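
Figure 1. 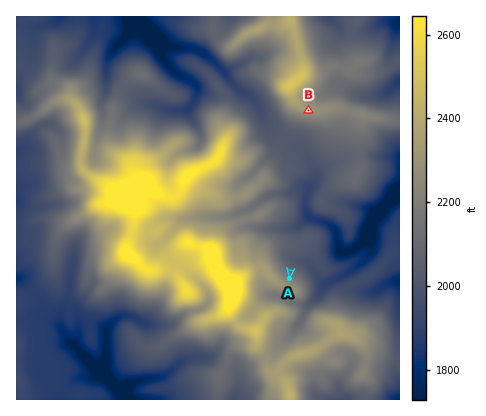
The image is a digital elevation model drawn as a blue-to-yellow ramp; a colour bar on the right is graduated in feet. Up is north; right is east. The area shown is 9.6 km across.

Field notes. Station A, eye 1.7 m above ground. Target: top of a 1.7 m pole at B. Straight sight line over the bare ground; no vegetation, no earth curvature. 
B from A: visible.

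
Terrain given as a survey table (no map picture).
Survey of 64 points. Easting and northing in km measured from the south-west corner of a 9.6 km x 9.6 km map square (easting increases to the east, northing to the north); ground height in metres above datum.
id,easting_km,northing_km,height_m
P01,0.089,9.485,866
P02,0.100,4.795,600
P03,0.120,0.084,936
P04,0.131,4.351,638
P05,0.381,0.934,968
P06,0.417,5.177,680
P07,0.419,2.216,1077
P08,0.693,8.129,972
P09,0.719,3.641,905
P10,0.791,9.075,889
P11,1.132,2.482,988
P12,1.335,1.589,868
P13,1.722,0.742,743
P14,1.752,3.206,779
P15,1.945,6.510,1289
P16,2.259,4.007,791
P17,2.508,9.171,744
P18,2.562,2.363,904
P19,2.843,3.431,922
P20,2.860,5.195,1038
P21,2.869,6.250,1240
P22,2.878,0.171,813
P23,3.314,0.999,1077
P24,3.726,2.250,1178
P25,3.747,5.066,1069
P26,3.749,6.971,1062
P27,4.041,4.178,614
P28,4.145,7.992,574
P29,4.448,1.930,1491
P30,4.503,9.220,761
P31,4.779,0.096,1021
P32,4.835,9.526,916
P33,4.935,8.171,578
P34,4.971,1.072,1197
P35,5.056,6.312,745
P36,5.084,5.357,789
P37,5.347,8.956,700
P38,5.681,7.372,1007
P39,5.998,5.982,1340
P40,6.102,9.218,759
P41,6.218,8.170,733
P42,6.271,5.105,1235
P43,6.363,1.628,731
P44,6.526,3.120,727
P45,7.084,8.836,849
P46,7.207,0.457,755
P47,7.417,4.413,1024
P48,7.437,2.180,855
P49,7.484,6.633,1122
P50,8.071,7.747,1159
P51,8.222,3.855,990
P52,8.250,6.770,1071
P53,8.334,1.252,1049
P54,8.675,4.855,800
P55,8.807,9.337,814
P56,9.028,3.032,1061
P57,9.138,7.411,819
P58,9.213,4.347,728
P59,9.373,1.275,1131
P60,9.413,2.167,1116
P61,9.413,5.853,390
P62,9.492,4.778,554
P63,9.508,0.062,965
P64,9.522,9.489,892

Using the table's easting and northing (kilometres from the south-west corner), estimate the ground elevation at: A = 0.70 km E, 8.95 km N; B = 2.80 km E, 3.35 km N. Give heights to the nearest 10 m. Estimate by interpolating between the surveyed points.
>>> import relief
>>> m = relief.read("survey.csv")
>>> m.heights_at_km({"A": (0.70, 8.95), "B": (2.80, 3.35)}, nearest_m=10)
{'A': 900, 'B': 920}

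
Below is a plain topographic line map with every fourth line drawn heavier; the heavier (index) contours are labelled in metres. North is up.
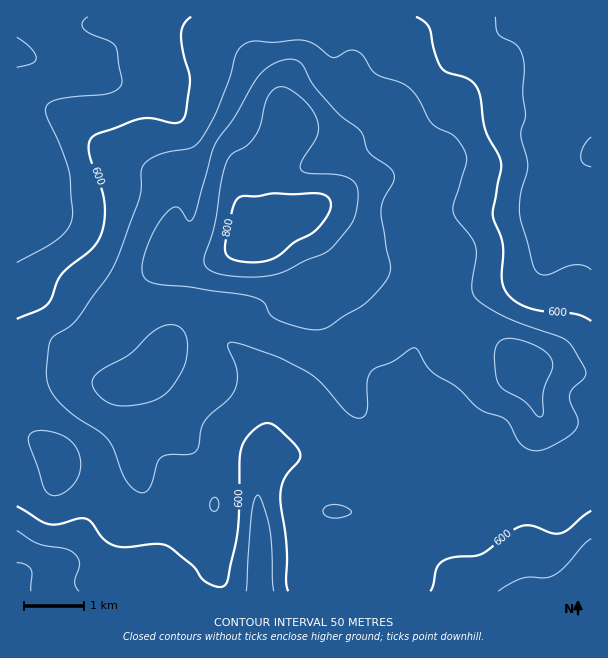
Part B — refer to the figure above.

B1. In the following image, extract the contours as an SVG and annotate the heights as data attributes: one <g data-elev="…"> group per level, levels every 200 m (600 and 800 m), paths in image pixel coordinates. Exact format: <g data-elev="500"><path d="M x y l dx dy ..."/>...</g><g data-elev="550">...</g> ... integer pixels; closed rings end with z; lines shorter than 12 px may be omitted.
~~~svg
<g data-elev="600"><path d="M430 591l3-6 4-17 7-8 11-3 19-1 8-2 29-23 11-5 9 0 21 7 9 0 8-4 22-18"/><path d="M17 506l24 15 9 3 10 0 20-6 7 1 5 4 12 16 12 7 12 1 28-3 11 2 26 20 11 15 11 5 7 1 3-2 3-6 9-45 2-22 1-51 1-12 4-9 9-10 9-6 7-1 8 5 15 15 5 6 2 6-1 6-14 16-4 15 0 13 5 38 0 38 2 10"/><path d="M591 321l-16-7-30-3-17-3-13-7-9-10-4-13 1-35-9-22-1-8 8-49-3-9-13-26-6-36-3-7-6-6-23-8-6-4-7-17-5-24-5-6-8-4"/><path d="M191 17l-7 7-3 9 2 17 7 30-4 31-2 8-4 3-6 1-22-5-12 1-42 15-6 4-3 6 0 9 13 36 3 15-1 17-3 15-10 13-22 18-8 8-4 7-6 17-4 6-8 5-22 9"/></g><g data-elev="800"><path d="M240 261l17 1 15-3 9-5 13-12 18-9 9-8 8-12 2-9-2-6-6-4-9-1-41 0-16 3-14 0-4 2-6 10-8 40 0 4 3 5z"/></g>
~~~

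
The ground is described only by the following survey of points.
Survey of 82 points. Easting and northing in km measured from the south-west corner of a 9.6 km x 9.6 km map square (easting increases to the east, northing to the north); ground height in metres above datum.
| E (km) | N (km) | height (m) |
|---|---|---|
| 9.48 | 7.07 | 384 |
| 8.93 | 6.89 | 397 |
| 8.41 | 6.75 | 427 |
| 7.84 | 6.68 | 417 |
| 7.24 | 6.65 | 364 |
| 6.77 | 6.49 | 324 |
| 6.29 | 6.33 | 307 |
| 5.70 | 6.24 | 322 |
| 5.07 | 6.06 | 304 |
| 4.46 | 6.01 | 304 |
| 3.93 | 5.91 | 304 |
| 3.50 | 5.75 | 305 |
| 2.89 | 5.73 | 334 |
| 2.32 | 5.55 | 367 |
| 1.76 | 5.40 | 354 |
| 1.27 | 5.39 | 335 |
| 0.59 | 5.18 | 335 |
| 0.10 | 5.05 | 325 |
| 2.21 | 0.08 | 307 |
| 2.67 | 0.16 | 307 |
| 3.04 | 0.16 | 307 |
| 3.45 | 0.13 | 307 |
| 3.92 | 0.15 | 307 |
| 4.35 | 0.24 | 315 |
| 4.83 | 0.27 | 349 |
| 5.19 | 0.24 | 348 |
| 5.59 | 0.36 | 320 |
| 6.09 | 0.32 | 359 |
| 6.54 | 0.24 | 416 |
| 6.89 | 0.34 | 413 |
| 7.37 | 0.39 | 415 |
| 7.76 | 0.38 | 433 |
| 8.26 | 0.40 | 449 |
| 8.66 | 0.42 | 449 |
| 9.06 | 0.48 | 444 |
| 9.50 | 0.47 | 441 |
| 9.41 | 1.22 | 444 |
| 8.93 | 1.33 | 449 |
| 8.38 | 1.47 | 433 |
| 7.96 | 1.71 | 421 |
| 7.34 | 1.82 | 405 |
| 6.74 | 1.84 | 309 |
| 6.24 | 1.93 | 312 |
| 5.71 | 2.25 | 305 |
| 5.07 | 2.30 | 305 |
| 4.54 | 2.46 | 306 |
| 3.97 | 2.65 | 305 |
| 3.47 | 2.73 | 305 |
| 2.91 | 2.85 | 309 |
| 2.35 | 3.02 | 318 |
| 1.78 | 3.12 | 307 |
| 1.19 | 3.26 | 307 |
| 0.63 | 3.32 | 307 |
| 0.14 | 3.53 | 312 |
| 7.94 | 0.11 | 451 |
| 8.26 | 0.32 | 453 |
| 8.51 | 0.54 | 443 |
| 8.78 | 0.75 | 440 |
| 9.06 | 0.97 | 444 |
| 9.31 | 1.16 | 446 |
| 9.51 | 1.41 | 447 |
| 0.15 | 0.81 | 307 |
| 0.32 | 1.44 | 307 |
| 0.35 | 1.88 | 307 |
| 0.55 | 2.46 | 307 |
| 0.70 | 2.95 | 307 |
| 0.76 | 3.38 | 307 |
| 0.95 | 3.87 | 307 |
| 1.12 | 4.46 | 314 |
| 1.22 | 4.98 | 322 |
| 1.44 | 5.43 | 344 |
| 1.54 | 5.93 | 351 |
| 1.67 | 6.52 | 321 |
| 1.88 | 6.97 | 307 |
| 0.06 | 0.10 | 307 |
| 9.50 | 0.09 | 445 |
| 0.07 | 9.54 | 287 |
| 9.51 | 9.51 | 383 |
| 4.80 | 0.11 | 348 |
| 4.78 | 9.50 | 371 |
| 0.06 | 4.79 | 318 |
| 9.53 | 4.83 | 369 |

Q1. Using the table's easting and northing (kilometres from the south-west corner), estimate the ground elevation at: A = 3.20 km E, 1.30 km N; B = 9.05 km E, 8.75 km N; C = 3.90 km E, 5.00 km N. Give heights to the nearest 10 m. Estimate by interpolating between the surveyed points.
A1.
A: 330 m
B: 390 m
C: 310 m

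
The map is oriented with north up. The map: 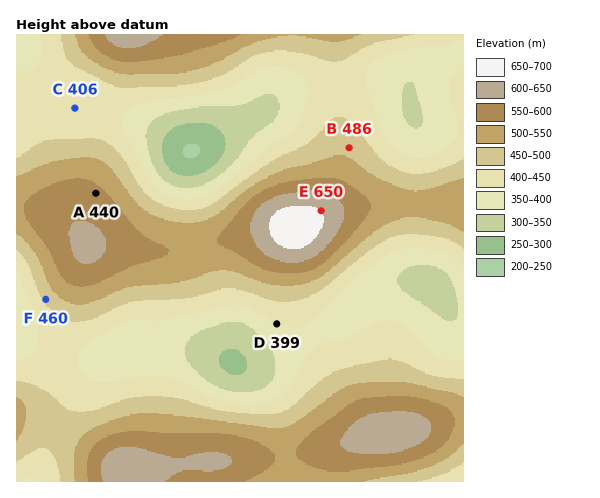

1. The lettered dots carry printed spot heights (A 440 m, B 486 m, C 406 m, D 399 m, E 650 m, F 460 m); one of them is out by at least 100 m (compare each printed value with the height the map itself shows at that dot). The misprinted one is A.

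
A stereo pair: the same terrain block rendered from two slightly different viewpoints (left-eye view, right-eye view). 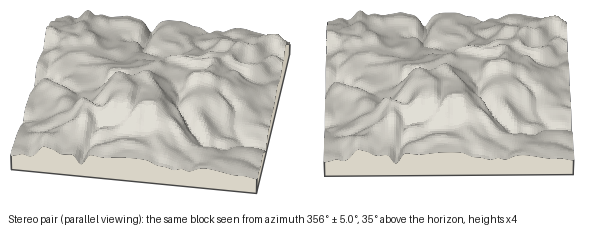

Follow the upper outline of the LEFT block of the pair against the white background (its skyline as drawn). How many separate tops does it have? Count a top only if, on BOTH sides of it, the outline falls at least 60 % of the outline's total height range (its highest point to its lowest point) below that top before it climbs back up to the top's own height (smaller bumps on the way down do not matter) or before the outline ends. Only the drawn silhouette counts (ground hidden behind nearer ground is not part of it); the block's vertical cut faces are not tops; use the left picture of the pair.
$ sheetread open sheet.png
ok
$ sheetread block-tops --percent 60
0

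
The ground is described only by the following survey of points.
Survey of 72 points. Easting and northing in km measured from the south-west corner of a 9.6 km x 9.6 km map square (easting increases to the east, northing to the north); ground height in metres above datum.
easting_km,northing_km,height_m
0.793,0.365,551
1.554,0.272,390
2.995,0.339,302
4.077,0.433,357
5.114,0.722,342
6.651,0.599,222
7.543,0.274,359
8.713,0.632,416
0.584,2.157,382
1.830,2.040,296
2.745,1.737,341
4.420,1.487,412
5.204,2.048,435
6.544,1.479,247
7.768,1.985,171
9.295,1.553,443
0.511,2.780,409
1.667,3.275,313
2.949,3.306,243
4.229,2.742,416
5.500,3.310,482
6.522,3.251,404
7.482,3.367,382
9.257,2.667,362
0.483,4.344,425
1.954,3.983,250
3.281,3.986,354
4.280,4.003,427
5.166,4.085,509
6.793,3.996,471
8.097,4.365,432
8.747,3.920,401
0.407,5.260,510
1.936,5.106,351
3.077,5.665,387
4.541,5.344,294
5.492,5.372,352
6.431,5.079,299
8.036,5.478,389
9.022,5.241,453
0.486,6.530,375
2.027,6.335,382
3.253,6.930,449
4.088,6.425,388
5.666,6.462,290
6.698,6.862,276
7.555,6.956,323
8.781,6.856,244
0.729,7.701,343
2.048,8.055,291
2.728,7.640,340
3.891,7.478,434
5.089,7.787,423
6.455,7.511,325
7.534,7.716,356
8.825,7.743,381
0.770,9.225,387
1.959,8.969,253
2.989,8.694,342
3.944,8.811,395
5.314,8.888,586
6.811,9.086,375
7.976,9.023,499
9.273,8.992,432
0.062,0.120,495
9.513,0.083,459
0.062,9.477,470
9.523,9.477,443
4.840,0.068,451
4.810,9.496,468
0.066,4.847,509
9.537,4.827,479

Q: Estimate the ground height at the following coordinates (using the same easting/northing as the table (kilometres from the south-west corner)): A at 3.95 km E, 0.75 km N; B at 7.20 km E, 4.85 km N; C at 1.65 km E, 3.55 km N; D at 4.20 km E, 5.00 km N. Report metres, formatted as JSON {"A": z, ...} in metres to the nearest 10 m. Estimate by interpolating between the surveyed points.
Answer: {"A": 340, "B": 390, "C": 300, "D": 330}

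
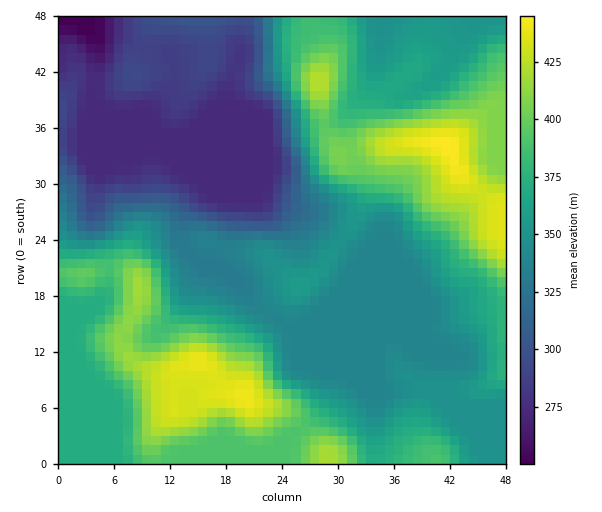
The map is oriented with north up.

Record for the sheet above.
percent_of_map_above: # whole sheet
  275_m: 91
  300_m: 80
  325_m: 76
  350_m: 53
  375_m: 33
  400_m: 18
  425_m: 7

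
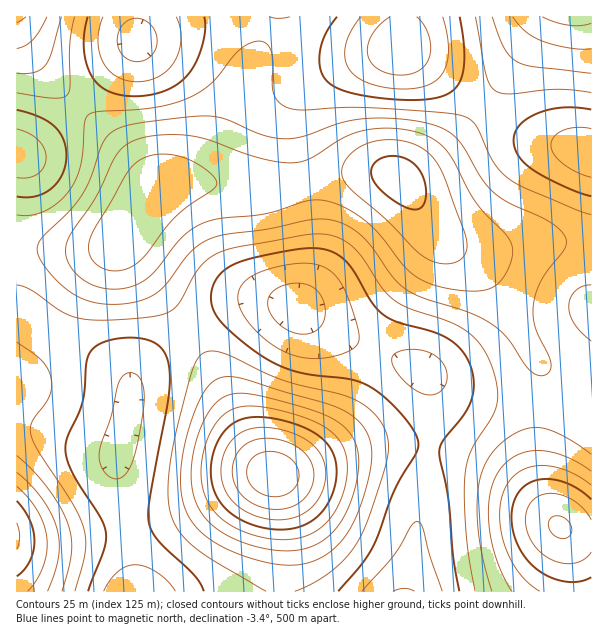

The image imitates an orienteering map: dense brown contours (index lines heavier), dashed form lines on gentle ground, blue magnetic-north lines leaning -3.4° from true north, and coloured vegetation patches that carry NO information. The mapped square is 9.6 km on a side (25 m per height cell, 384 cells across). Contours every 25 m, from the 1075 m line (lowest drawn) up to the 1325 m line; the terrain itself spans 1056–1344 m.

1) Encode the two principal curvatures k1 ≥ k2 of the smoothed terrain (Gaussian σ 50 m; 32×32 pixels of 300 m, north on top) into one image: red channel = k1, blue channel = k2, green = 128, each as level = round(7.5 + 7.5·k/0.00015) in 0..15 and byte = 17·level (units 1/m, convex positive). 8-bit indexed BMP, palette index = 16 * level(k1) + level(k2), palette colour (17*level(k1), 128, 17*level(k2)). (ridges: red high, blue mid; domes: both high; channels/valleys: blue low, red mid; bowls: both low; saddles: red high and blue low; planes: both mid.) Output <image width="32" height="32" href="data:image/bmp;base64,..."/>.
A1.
<image width="32" height="32" href="data:image/bmp;base64,Qk02CAAAAAAAADYEAAAoAAAAIAAAACAAAAABAAgAAAAAAAAEAAATCwAAEwsAAAABAAAAAAAAAIAAABGAAAAigAAAM4AAAESAAABVgAAAZoAAAHeAAACIgAAAmYAAAKqAAAC7gAAAzIAAAN2AAADugAAA/4AAAACAEQARgBEAIoARADOAEQBEgBEAVYARAGaAEQB3gBEAiIARAJmAEQCqgBEAu4ARAMyAEQDdgBEA7oARAP+AEQAAgCIAEYAiACKAIgAzgCIARIAiAFWAIgBmgCIAd4AiAIiAIgCZgCIAqoAiALuAIgDMgCIA3YAiAO6AIgD/gCIAAIAzABGAMwAigDMAM4AzAESAMwBVgDMAZoAzAHeAMwCIgDMAmYAzAKqAMwC7gDMAzIAzAN2AMwDugDMA/4AzAACARAARgEQAIoBEADOARABEgEQAVYBEAGaARAB3gEQAiIBEAJmARACqgEQAu4BEAMyARADdgEQA7oBEAP+ARAAAgFUAEYBVACKAVQAzgFUARIBVAFWAVQBmgFUAd4BVAIiAVQCZgFUAqoBVALuAVQDMgFUA3YBVAO6AVQD/gFUAAIBmABGAZgAigGYAM4BmAESAZgBVgGYAZoBmAHeAZgCIgGYAmYBmAKqAZgC7gGYAzIBmAN2AZgDugGYA/4BmAACAdwARgHcAIoB3ADOAdwBEgHcAVYB3AGaAdwB3gHcAiIB3AJmAdwCqgHcAu4B3AMyAdwDdgHcA7oB3AP+AdwAAgIgAEYCIACKAiAAzgIgARICIAFWAiABmgIgAd4CIAIiAiACZgIgAqoCIALuAiADMgIgA3YCIAO6AiAD/gIgAAICZABGAmQAigJkAM4CZAESAmQBVgJkAZoCZAHeAmQCIgJkAmYCZAKqAmQC7gJkAzICZAN2AmQDugJkA/4CZAACAqgARgKoAIoCqADOAqgBEgKoAVYCqAGaAqgB3gKoAiICqAJmAqgCqgKoAu4CqAMyAqgDdgKoA7oCqAP+AqgAAgLsAEYC7ACKAuwAzgLsARIC7AFWAuwBmgLsAd4C7AIiAuwCZgLsAqoC7ALuAuwDMgLsA3YC7AO6AuwD/gLsAAIDMABGAzAAigMwAM4DMAESAzABVgMwAZoDMAHeAzACIgMwAmYDMAKqAzAC7gMwAzIDMAN2AzADugMwA/4DMAACA3QARgN0AIoDdADOA3QBEgN0AVYDdAGaA3QB3gN0AiIDdAJmA3QCqgN0Au4DdAMyA3QDdgN0A7oDdAP+A3QAAgO4AEYDuACKA7gAzgO4ARIDuAFWA7gBmgO4Ad4DuAIiA7gCZgO4AqoDuALuA7gDMgO4A3YDuAO6A7gD/gO4AAID/ABGA/wAigP8AM4D/AESA/wBVgP8AZoD/AHeA/wCIgP8AmYD/AKqA/wC7gP8AzID/AN2A/wDugP8A/4D/APfXp3VycGFjdJSTkpGQobKztZZ1g5GRkoWWtcTFxsbn+dm4pKKgoZSGhZORkJCgscK0ppWjoaGSlJW1xdfZ6fn76dfDwcHCs6WUo6GhobLS09S0pKKRkJGDlLbY6/39/Pzp1cLBwcKzs8PD08XW5/b15cSjgYBwcIKUt9v+//7968e0oqGhobLC0+T2+f39+/nntZNxYGBggpXI+/3+/v7IpZJxcXGBkbLT9vn9/////em2k3FgYHCRtNf5+/z827ORgWFSUXGBosTo/P/////9+dazkYCAkKLD5ff3+NfFoJCBY1NiYHCSpdj7/v///vv39dPCsbGxsrTF1eTTsqCQkYN1dHJwcIGk1vj6/P37+Pb05NTDwrKjlaXDwrGgkJOVl5eFgnBwgqTV9fb3yLjV5OTVxbSjkoR2lLOyoZGCmKmpqJaCcGByo+T09NSlhaOzxLWlhHNyY3SktLSkhYa4uaqYhmNRYXO09PTzs3NjcpKzs5NjUkFSc6TGt6ioqLiop6WEUkJSg8T09NSUY1JhgaKykXBAMEJzpcfIyLi3hpWjooFiQ3Ki0/TltXRTQmGBobGggFAxUoPF59jIp5ZzgqGxkXNzksLj5MSUY0JBUXKiwrGRclODs9Xm1qaGZWGBobK0laXD0tKzo4JhQTFCYpOzw7SWhrXU5dW1hWRSYnKkxsjJyNXDo4JxcGBAMDJDdKTFx7m519bWtpZ0Y1KDpLbZ69zbyKV0YmFwYFBBQUJUhafJy9ro2LiYl4V0c9Pk5vn8/Oy6h2RicYKDc2NhUVJ1l8na6unYuLi3prW08/P1+Pr7+timlIOUlZeXhYNxYnSm1/jo2Me3x8fX5vTj0sTG6Pj458a0tMXX2dnGtJKDlcb29+fGtrXG2Ojn5ZKBgpXG9/j419bV5vj5+Pbk07S32Pj358aklKa3uLelQUBBY6XX+enZ5+b2+Pj39fTz9fj7+/rYpoSEhYaWdmQwIDFjpdja29rY19fX19bl9PT3+vz9/MqXdWRjc3JhQDAwUZLE59rb2si4p5eGhaS01fj6/P376LWEY2JxcGBAQWKh0vP12LnIx6aWhWRkZIS15/n76/j00rKSgnFgUEB1pOPy8uO1l6XEtKSUc2NykrLTxaenw+Hg0cKjg3NjZKbl9PLxsXNkk7PDxKWFdIOhsLChcmKAsNDh08WllYWG2Pf187FgMUFxosTGt6eHlaOhoHBAMFCAsNPl1rampqfY9+WzcTAAIFGTtce4uKinpaKAUCAQIFCTxdfHt6eXqObm1ZNCEAAQUoO1trenpqa1pIJRIBAhQ3Wmx8a2ppe35uW1dEIwMDFik6SkpJSktLSkhFRSUGBzdpe2xbSltsY="/>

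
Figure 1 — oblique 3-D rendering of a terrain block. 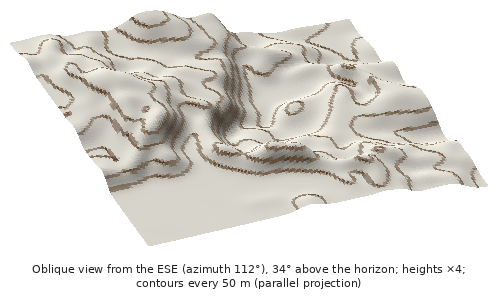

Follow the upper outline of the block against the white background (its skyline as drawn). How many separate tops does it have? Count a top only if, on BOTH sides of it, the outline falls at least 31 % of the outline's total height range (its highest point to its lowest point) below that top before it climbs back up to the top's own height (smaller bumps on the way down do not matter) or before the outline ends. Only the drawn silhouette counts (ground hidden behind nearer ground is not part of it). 0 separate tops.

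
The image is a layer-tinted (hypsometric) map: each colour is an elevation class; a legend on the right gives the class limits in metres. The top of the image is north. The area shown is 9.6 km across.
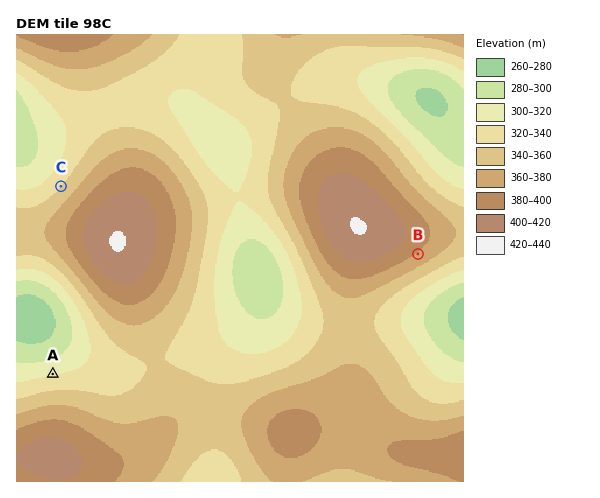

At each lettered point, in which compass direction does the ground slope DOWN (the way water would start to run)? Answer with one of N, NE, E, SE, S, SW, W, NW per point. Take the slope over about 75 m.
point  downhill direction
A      N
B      SE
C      NW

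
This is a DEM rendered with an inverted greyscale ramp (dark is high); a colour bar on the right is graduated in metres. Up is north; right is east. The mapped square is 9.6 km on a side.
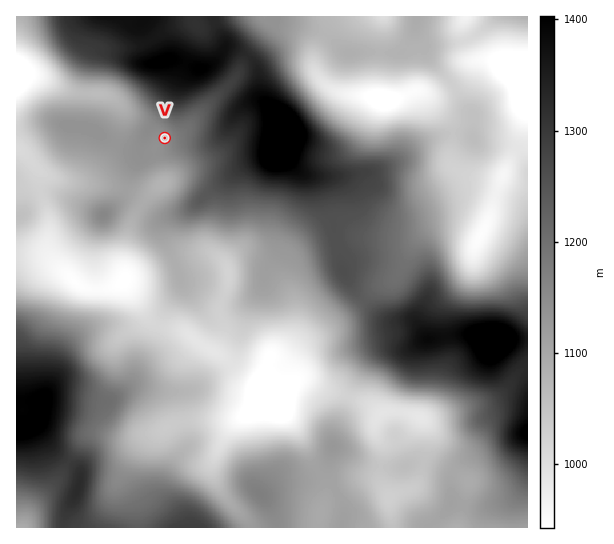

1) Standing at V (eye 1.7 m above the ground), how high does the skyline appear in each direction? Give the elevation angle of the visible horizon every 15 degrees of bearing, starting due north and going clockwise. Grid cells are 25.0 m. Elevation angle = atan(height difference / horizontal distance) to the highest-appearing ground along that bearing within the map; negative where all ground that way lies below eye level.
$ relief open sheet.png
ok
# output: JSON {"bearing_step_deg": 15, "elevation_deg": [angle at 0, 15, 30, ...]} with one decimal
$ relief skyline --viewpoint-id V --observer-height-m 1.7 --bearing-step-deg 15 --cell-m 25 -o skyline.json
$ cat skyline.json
{"bearing_step_deg": 15, "elevation_deg": [11.6, 12.7, 10.7, 7.9, 7.5, 8.7, 8.8, 7.7, 5.7, 4.5, 3.9, 1.8, 1.0, 1.4, 2.5, -0.5, -0.9, -0.9, -0.4, -0.0, 0.2, 3.3, 6.3, 10.2]}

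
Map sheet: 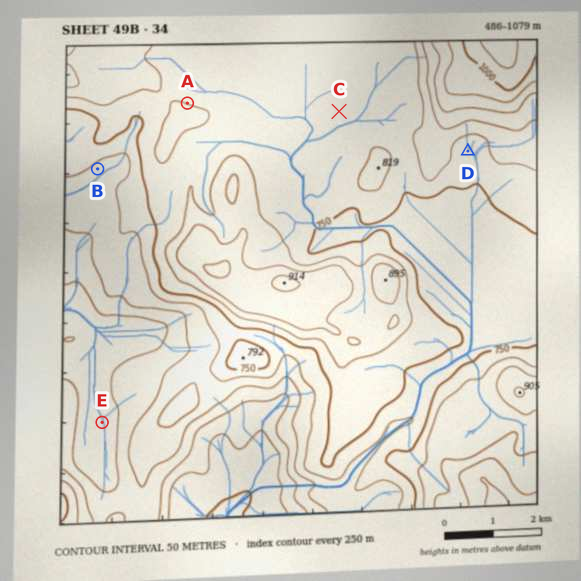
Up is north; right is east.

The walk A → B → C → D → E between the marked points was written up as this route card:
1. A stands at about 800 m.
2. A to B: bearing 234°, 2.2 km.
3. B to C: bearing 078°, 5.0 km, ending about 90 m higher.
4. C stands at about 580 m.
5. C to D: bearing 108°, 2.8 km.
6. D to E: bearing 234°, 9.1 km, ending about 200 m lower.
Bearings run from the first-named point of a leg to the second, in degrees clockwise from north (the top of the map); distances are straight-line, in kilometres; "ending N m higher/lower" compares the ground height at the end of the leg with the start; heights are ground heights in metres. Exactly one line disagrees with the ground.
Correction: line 4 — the height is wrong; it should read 770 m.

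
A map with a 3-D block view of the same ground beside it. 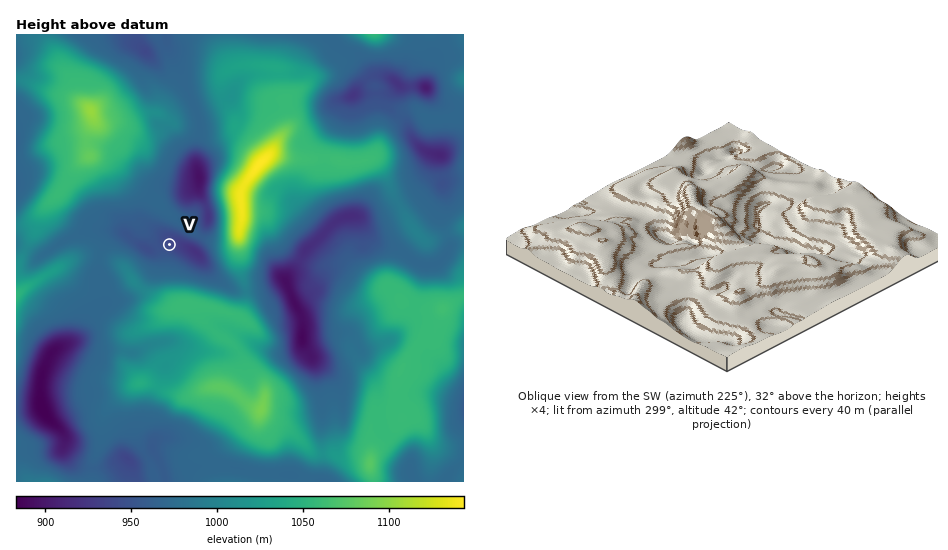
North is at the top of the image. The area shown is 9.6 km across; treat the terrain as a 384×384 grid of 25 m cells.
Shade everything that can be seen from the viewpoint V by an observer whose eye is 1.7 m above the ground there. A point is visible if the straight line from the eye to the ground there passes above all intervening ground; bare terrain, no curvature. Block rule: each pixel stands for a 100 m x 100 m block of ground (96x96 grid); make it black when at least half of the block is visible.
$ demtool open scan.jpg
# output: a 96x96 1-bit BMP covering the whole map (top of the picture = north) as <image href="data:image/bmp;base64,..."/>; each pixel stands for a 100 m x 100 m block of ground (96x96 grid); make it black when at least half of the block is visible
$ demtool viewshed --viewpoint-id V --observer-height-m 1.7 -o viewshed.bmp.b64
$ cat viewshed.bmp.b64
<image width="96" height="96" href="data:image/bmp;base64,Qk2+BAAAAAAAAD4AAAAoAAAAYAAAAGAAAAABAAEAAAAAAIAEAAATCwAAEwsAAAIAAAAAAAAA////AAAAAAAAAAAAAAAAAAAAAAAAAAAAAAAAAAAAAAAAAAAAAAAAAAAAAAAAAAAAAAAAAAAAAAAAAAAAAAAAAAAAAAAAAAAAAAAAAAAAAAAAAAAAAAAAAAAAAAAAAAAAAAAAAAAAAAAAAAAAAAAAAAAAAAAAAAAAAAAAAAAAAAAAAAAAAAAAAAAAAAAAAAAAAAAAAAAAAAAAAAAAAAAAAAAAAAAAAAAAAAAAAAAAAAAAAAAAAAAAAAAAAAAAAAAAAAAAAAAAAAAAAAAAAAAAAAAAAAAAAAAAAAAAAAAAAAAAAAAAAAAAAAAAAAAAAAAAAAAAAAAAAAAAAAAAAAAAAAAAAAAAAAAAAAAAAAAAAAAAAAAAAAAAAAAAAAAAAAAAAAAAAAAAAAAAAAAAAAAAAAAAAAAAAAAAAAAAAAAAAAAAAAAAAAAAAAAAAAAAAAAAAAAAAAAAAAAAAAAAAAAAAAAAAAAAAAAAAAAAAAAAAAAAAAAAAAAAAAAAAAAAAAAAAAAAAAAAAAAAAAAAAAAAAAAAAAAAAAAAAAAAAAAAAAAAAAAAAAAAAAAAAAAAAAAAAAAAAAAAAAAAAAAAAAAAAAAAAAAAAAAAAAPAAAAAAAAAAAAAAD/AAAAAAAAAAAAAAf/AAAAAAAAAAAAH//+AAAAAAAAAAAAf//+AAAAAAAAAAAA///cAAAAAAAAAAABwH/8AAAAAAAAAAABgD/4AAAAAAAAAAADgD/wAAAAAAAAAAAHgP/wAAAAAAAAAAAHAf/4AAAAAAAAAAAGA//4AAAAAAAAAAAAA//4AAAAAAAAAAAAB//4AAAAAAAAAAAAD//4AAAAAAAAAAAAH/n8AAAAAAAAAAAAH/B8AAAAAAAAAAAAH8B8AAAAAAAADgAAHwB8AAAAAAAADwAAHAA8AAAAAAAAD4AAAAA8AAAAAAAAB8AAAAB8AAAAAAAAAeAAAAB4AAAAAAAAAPgAAAB4AAAAAAAAAH/8AAB4AAAAAAAAAH/8AABwAAAAAAAAAD/+AABwAAAAAAAAAA/+AAAgAAAAAAAAAAf+AAAAAAAAAAAAAAP+AAAAAAAAAAAAAAf+AAAAAAAAAAAAAAefAAAAAAAAAAAAAAGPgAAAAAAAAAAAAAAHwAAAAAAAAAAAAAADwAAAAAAAAAAAAAABwAAAAAAAAAAAAAABgAAAAAAAAAAAAAAAgAAAAAAAAAAAAAAAAAAAAAAAAAAAAAAAAAAAAAAAAAAAAAAAAAAAAAAAAAAAAAAAAAAAAAAAAAAAAAAAAAAAAAAAAAAAAAAAAAAAAAAAAAAAAAAAAAAAAAAAAAAAAAAAAAAAAAAAAAAAAAAAAAAAAAAAAAAAAAAAAAAAAAAAAAAAAAAAAAAAAAAAAAAAAAAAAAAAAAAAAAAAAAAAAAAAAAAAAAAAAAAAAAAAAAAAAAAAAAAAAAAAAAAAAAAAAAAAAAAAAAAAAAAAAAAAAAAAAAAAAAAAAAAAAAAAAAAAAAAAAAAAAAAAAAAAAAAAAAAAAAAAAAAAAAAAAAAAAAAAAAAAAAAA="/>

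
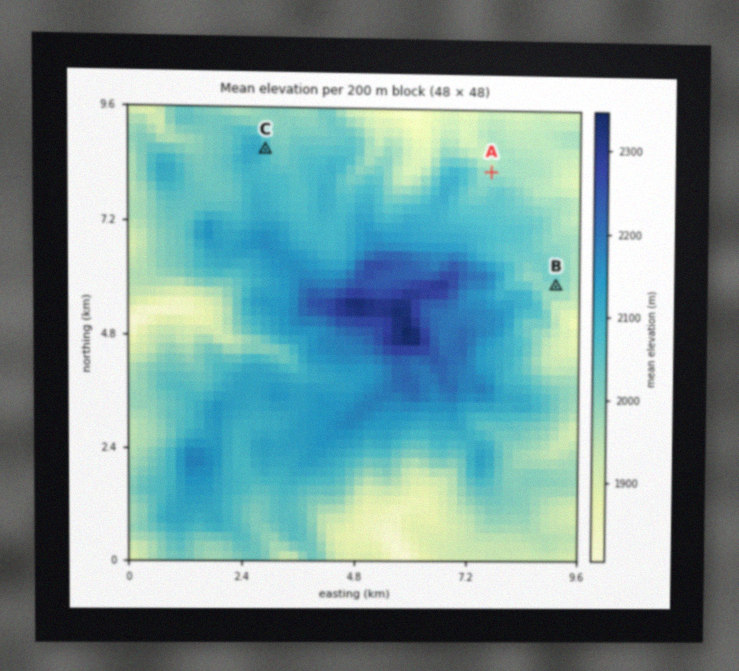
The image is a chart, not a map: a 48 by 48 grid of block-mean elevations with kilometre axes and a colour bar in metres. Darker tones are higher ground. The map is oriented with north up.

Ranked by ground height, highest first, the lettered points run C B A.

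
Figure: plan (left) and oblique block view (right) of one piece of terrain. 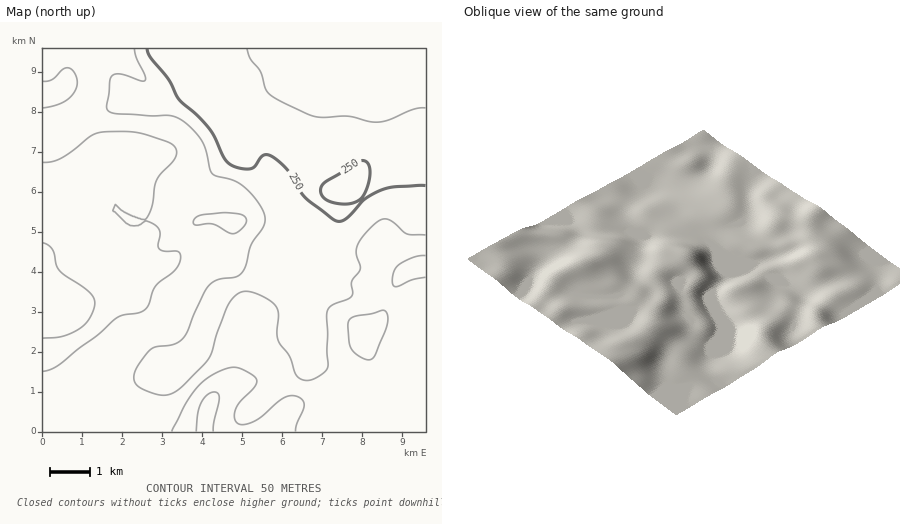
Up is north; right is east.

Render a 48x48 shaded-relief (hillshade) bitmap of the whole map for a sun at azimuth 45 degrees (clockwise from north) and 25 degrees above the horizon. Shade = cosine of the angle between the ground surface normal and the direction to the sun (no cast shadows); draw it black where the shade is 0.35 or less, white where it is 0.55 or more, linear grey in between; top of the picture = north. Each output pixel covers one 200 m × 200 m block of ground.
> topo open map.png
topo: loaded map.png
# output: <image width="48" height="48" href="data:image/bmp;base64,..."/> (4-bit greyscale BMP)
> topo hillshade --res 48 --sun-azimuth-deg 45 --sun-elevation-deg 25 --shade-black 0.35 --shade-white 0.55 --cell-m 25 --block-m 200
<image width="48" height="48" href="data:image/bmp;base64,Qk32BAAAAAAAAHYAAAAoAAAAMAAAADAAAAABAAQAAAAAAIAEAAATCwAAEwsAABAAAAAAAAAAAAAAABEREQAiIiIAMzMzAERERABVVVUAZmZmAHd3dwCIiIgAmZmZAKqqqgC7u7sAzMzMAN3d3QDu7u4A////AFVVVmd2VFZ2UxJpmYdlV5l2VVVVVURnh1VVVmd2VWd2UhJYmYd2Voh2VVVVVVVniFVVZmZmVniHUxJYmYdmVniGVERERVZ4iFVVVmZmeJmYZCNYmHZVZnmYVERFVWd3eFVVVVVniZmYZTNomHZVZoq5dmZmZnd3d1VVVVVomZmHZURomYdmZ5u5h4h2Znd3ZkRVVVV4iIdmZVV4mZh3eKu5d3dlRXd2VTRVVVZnh3ZVVVVniIiIiauXZlQyNXh2VURVVVZ3d2ZVVVVVZniImaqGQzERNXh2VURFVWZ3d2ZVVVVTNWeJmaqFMhACRnd2VTNERVZ3d2VERVVDJGiImZl1MhATVnd2VSIjNFVnd2VDRWZDNXiIiZl1MhEkVndlRBIjNFVmVVREVnZUNWd3eJhlMQEkZndlQyNFVWZVQzRVZ3dURFVmeZdlIQFGd3dlQ0VmZ3ZUIjVmZndlQ0RWipdUISR4h3dlRGd3d4djIkd3VWZlREV5u5dURGiYdmZlVXd3iZhkNGiHVFd2VVit7JdmZnd2VFZmZoiJq7l1Voh2RFdmVXre2od3ZVRERFVVVYmrzLl2Z4dlRFZVQ2nLh2ZlQzNERERFVIm8y6h2d3ZVVVVDIkinZVVTIkVVVDNFRImruXZmZ3dmZmVUIlmXVVVCJGVUQzRVVYmql2VWZmd3d3ZVRIqnVVUyRmUzIjVnd5q6hlVVVWZ3d3ZlRYqXZVUzV3UyI1eImbu5ZVVVVWZ3d2ZTNHiGZVQ0Z3VDRGiZmbunZVVVZmZ3ZlQyJGd2ZlRGeHZUVnmZmal1VEVmZmZ4dUQzRVZ4h2VWiHZlVomZiHZUNFZ2ZVaIdVVVVmeruGVnh3ZVVnmZiFQyNnd2VFaJdmd2Z3nOyGZndmVVVnmYiFQ0aIdlRFeIdnd3d5zut2Z3ZVVVVniId1VXiYZURWeIdmd3eL39lmZ2VURVZniId2Z4mGVERWd3ZmZ3i9/admdmVVVWZ4mYiGZ4h1RERFZmZVZ4ve23ZndmZmZmeImZmWZmZUMzM0VmVWaK3tp2Znd2ZmZmeIiIiIdlRDMiI0VmZmec7JdVZ4h3d2ZmeIh3d4h2VDMiNGd3d3m92WVWeIh3d2ZneIdmZnd2ZURVaJqpiJvut1VWeIh3d3ZneHdmZmZmZmeJq8y5mb79llVWeId3d3d3iHdmZlVWZoq7zMypm+/qdVVmeIiHd3d4iId2ZkRFV4q7u7qZvv+3ZmZniIiId3d4mZh3ZjM0VnmZmZmJz+t1Vnd4iZmYd3d4mYh3dzM0Vnd3d3d6zrhVZ4iImqqYd2d3d3d3iFVVVnd3ZlV6zIVFZ4iImqmHZmZlVmd3iGZmZ4h2VUWLynVFZ4iIiYh2ZmVUVWd3eGZmeJh2REe9yWVWeJiIiHdmZmVVZ4iHZmZniZhkNHvuyGVWeZmHd3ZlZVVWeZmGVVVniHZDNr79llVWiZh3d2ZlVVVniZl1Q1Vmd2VEau/pZVVWiZh2Z3ZlVVVmeIdkM1ZmZmVFfP+2VVVWeIdmZ3ZlVVVmd4dUMw=="/>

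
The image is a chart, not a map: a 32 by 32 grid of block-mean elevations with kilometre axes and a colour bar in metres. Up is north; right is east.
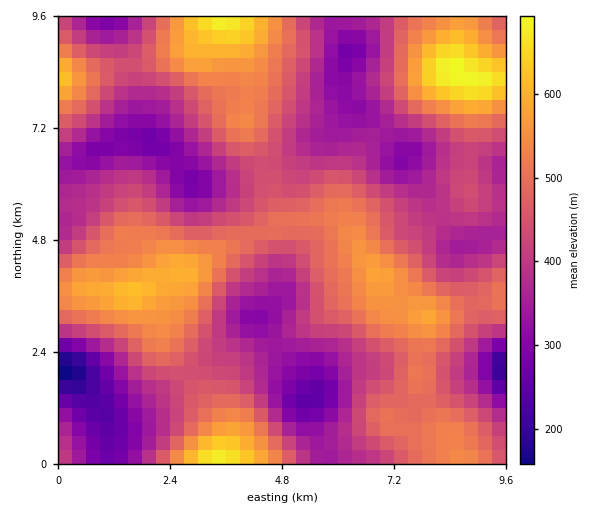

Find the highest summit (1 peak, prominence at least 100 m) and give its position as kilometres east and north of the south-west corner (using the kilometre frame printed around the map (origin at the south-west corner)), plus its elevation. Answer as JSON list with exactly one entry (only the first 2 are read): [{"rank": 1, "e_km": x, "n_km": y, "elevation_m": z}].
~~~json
[{"rank": 1, "e_km": 8.49, "n_km": 8.44, "elevation_m": 702}]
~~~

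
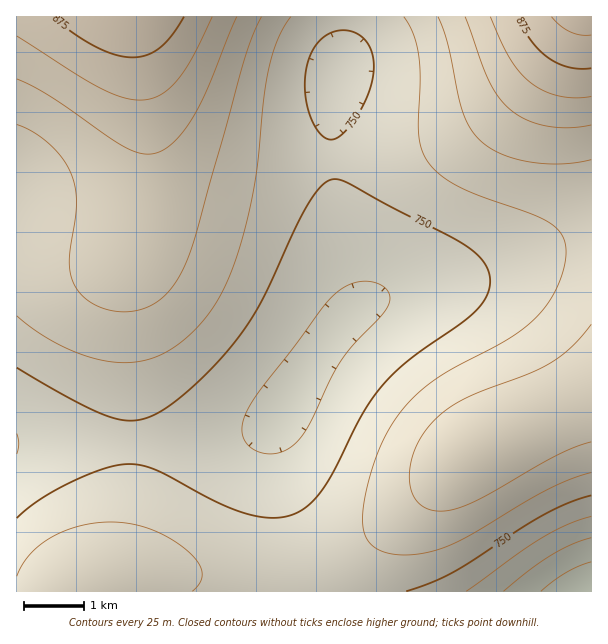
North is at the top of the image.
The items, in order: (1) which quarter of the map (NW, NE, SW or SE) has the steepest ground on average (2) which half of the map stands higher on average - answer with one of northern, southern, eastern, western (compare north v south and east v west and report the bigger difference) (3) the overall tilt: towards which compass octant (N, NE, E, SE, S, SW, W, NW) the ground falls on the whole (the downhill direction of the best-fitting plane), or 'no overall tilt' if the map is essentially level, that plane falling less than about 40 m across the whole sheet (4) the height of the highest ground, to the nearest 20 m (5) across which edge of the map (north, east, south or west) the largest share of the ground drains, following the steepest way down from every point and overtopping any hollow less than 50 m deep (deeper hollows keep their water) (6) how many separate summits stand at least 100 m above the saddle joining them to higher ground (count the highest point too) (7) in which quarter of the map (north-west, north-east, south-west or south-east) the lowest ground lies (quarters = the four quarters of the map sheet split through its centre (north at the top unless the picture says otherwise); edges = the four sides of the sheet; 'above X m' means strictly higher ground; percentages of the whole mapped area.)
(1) The steepest ground, on average, is in the south-east quarter.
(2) On average the northern half of the map is the higher ground.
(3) The general tilt is down to the south (the land rises towards the north).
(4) The highest ground is at about 920 m.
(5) Most of the ground drains across the western edge.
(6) Counting only tops that stand 100 m proud, the map has 2 summits.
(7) Look to the south-east quarter for the lowest ground.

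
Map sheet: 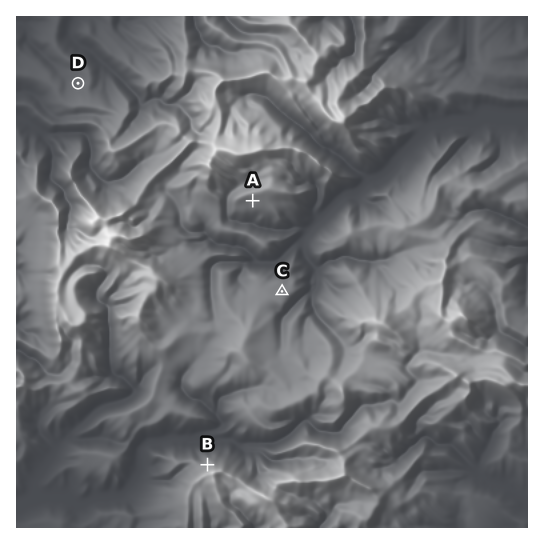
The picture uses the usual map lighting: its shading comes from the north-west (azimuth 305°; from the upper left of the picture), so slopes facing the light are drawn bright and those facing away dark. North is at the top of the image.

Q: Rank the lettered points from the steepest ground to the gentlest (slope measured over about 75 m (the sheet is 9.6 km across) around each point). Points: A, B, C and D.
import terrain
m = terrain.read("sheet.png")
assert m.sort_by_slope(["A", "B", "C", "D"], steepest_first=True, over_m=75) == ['B', 'A', 'D', 'C']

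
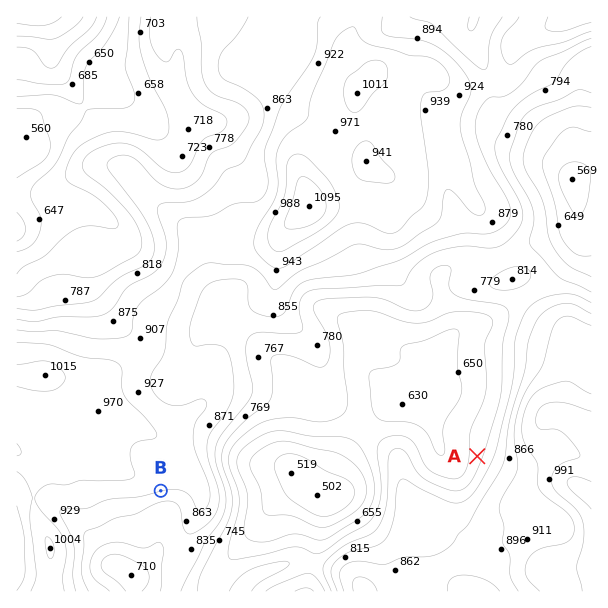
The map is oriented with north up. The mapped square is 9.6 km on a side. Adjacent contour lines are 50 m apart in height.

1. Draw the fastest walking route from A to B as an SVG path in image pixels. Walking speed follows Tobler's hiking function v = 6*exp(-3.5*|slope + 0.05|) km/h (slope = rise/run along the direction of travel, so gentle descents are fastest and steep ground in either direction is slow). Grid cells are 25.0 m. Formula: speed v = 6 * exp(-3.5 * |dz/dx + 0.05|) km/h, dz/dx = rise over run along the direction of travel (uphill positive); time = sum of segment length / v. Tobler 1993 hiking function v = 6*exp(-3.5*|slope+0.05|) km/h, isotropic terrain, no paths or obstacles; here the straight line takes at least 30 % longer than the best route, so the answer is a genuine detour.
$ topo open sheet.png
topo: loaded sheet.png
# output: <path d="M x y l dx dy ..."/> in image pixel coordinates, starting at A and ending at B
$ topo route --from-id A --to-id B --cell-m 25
<path d="M477 456l-1-1-36-18-5 0-21-11-109 0-6-3-50 0-33 17-10 10-8 15-13 14-24 12"/>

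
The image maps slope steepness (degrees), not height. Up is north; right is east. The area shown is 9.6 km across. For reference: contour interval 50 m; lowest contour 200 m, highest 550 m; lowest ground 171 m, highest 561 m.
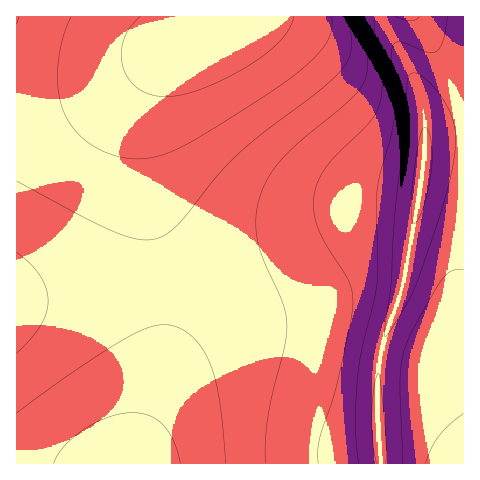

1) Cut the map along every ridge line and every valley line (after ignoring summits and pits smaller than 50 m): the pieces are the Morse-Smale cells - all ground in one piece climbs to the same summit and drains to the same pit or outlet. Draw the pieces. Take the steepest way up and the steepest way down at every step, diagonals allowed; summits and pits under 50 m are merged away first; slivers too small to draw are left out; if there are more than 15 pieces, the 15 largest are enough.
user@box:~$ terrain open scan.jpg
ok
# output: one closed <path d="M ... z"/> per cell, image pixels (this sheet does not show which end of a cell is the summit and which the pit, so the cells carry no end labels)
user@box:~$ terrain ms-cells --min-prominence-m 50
<path d="M463 16l-446 0-1 97 10 1 21-4 41-14 95-52-21 23-11 21-8 29-2 41 3 32 17 88 1 3 6 0 26-5 63-17 105-43 51 0 3-3 5-26 5-51 8-4 30-6z"/><path d="M416 213l-3 3-51 0-81 33-42 15-45 12-32 5 3 48-4 36-10 37-22 61 252 1-3-43 1-58 5-22 20-62z"/><path d="M180 46l-92 50-36 13-36 6 1 186 119-15 26-6-18-90-3-52 3-27 10-29 8-15z"/><path d="M161 281l-136 17-9 3 1 163 112 0 1-2 21-60 10-37 4-36-1-32z"/><path d="M463 127l-29 5-8 4-5 51-17 92-20 62-5 22-1 58 4 43 82-1z"/>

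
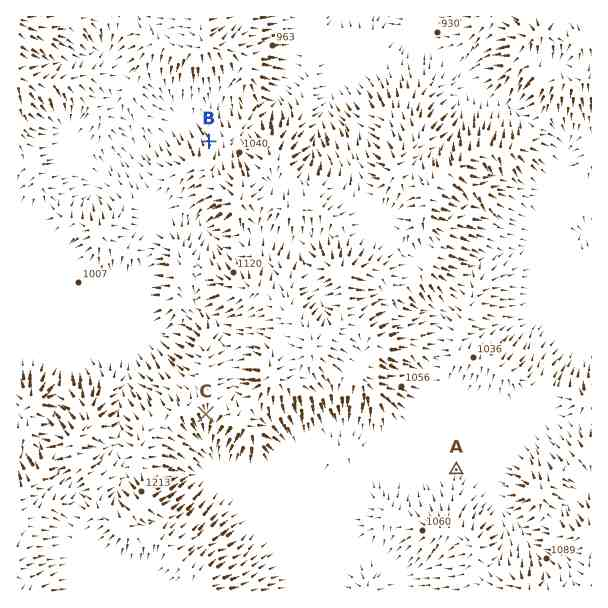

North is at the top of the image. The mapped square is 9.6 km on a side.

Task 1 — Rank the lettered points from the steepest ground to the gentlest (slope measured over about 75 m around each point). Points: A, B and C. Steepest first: C B A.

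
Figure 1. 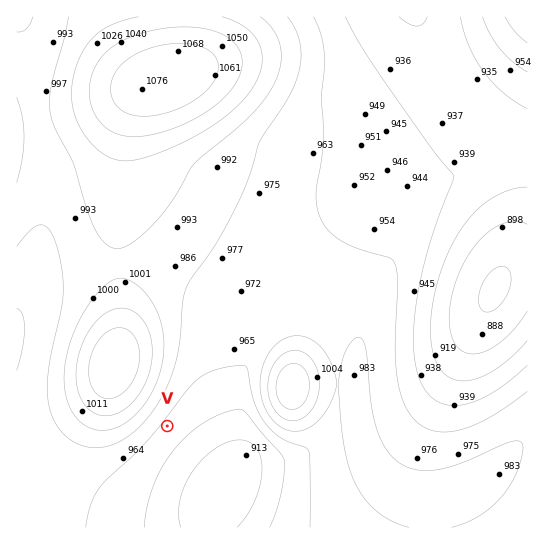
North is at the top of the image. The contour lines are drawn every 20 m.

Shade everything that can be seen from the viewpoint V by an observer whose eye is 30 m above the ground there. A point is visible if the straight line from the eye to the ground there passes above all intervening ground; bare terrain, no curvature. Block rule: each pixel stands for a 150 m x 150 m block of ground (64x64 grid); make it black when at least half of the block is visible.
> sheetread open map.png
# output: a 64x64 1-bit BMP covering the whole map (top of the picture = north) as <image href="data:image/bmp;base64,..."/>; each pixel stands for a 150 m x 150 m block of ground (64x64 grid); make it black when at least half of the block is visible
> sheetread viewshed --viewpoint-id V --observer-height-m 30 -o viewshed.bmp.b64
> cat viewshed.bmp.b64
<image width="64" height="64" href="data:image/bmp;base64,Qk0+AgAAAAAAAD4AAAAoAAAAQAAAAEAAAAABAAEAAAAAAAACAAATCwAAEwsAAAIAAAAAAAAA////AAAAAAD///////8AAP///////4AAf///////4AB////////4AH////////4Af////////4Af//////gDwAH/////+ABgAD/////wABAAH/////AAAAAP////4AAAAA///+HgAAAAD///4AAAAAAP///gAAAAAA///+AAAAAAD///4AAAAAAH///AAAAAAAf//8AAAAAAA///wAAAAAAB///AAAAAAAH//8AAAAAAAH//gAAAAAAAH/+AAAAAAAAP/4AAAAAAAAf/gAAAAAAAB//AAAAAAAAH//AAAAAAAAf/+AAAAAAAB//+AAAAAAAH//wAAAAAAAf/8AAAAAAAB//AAAAAAAAH/4AAAAAAAAf/AAAAAAAAB/4AAAAAAAAH/gAAAAAAAAf+AAAAAAAAD/4AAAAAAAAP/wAAAAAAAA//AAAAAAAAD/+AAAAAAAAP/4AAAAAAAA//wAAAAAAAD//gAAAAAAAP/+AAAAAAAA/+AAAAAAAAH/gAAAAAAAAf/AAAAAAAAD/+AAAAAAAAf/8AAAAAAAB//4AAAAAAAP//wAAAAAAA///gAAAAAAD//+AAAAAAAP//8AAAAAAAH//wAAADAAAAf8AAAAcAAAAAAAAAHwAAAAAAAAAfAAAAAAAAAD8AAAAAAAAAfwAAAAAAAAB/AAAAAAAAAH8AAAAAAAAA/w=="/>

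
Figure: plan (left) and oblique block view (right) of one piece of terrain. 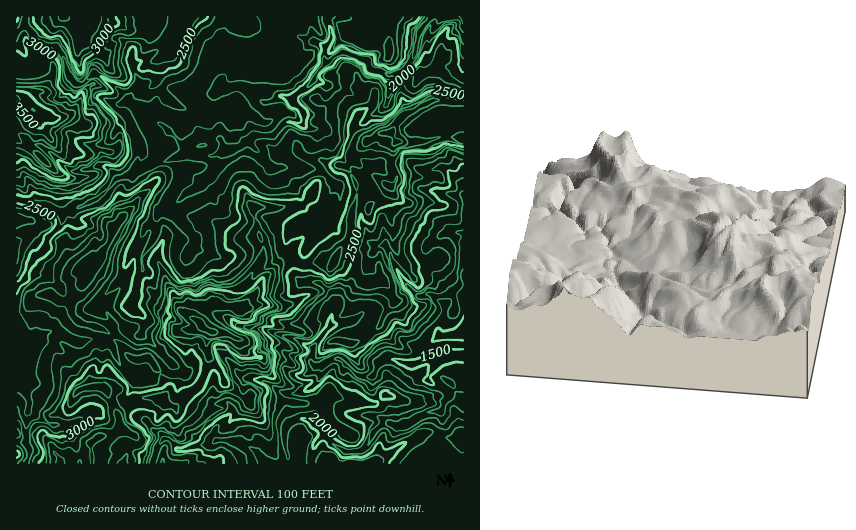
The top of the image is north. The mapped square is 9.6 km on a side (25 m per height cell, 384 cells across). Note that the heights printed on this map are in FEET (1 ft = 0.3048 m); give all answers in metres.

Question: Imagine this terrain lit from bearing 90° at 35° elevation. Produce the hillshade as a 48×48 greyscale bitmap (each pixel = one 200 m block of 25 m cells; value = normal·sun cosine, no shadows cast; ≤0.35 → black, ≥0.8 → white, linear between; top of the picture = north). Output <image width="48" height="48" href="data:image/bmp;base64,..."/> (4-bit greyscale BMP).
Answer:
<image width="48" height="48" href="data:image/bmp;base64,Qk32BAAAAAAAAHYAAAAoAAAAMAAAADAAAAABAAQAAAAAAIAEAAATCwAAEwsAABAAAAAAAAAAAAAAABEREQAiIiIAMzMzAERERABVVVUAZmZmAHd3dwCIiIgAmZmZAKqqqgC7u7sAzMzMAN3d3QDu7u4A////AKYAWYaKqK63mIqZqruIh5hniGV6uYiIh8cAeGaJma3auomXm6hpl5p5qYRImpiIZoMGhjSJmI39Z7y5iHd7pounRctndYmHZpRJhDNHeL7oWby4eYeNtouUWL2olDaYZJZGZmRUS9p2ebzKd3a+yZhFmqvKmGWHVKcjRphjW7hWebu7pTn+uYdoqpmJiKqWRqdDA4lkiYdnmru6g039qImJmImYiZrJZ4ZUAFlnqoZXmIupd4z+ypZYqalWqpmqdXZUIBV5vLdleFiXnbvbvLlXqqpVqqqGeWZUNDR4u5dnh1R43rh8/blmqrplmpl2iWZUVkR5qGeKlURr2Wav6+2Hl2ynmYiGeHZVZ2VodWeqVFSNkln/7eqKYp3Jd4mYd3dlZ3ZnaJd0FGWqI6/+vOk1Zq3JeqmIiHdlZ3dmiqYQFHVneM//2oqDaIq7y5qYiFZ2VWd5qacgBFWL3t3bmazIVmaMucyoiUZ2VXmYmpcQATi8qJ3sqruoZ3ZpmtzJiUV2Z6qIunQQAomYd5zczd24VodVi83aiRR2eJuoq3MwAmZpl3veyr3aZWdljf3KiRJXhmrKmoQxNVQ3h1fv2orLZEd4z9upqlRFVFnMqZYzmVI2Q1au7KhmhmeK/Hu6q6dENGis2qg2u3RGUiWN6oY2qpiM2JupvdpDNFad65dJynVWUyObuWVWrLmduLmJzttzNUVr7KdZyoZlVTOMqYVVjNuqm7l4zrulNlNY3rlnuodUREWcqIdka9y3jMqIvJm4R3Q0rtp3moZUNEa8qIh2V8uYnMu6moicl2QBjfyHmXZlVDa7mIiHRrqonMu6mImrp0MiSu7Jh1Z3ZCepiIiIVYmpnMy5mZqoeYYxFL/rh2Z2QhapmZmIZGiZms2pvHh1aJqDJFvcqHZmQkmod2epdGhnrdzLu5hUWJq5VkSsuYdlQ3qYdTWqc2hFz+uZq5YiarveuGNbyph1RYqYZlSJQ3dWr+qLy1MV3sq8qqZXqYiXVnmYd2VDR4d2r9qamUE8yavJncmYiHiYZnmGZmVURoh3vpeZmTWZi6upvtqYmYiJhndVZnh2EWd1q3erhJhXzbq7rdqYiYeZeIZmRol2EBV1e6mZUkVq24rezMmZd5mHeJmHRphkEDM1vKh3ZjR5vKvv7LmXZ4iIeIeKqXRVInYxS6mHdzWKvO3e26l2d4mHeIiIm5NEMmuiAqqYd2i7qt/+uYd2eZiHeJqYqjNmVVfJACWZh6q9yo76qneImYiIeJiKqEN2VmW7JVA4qneM/Ya9qad5mImIiHeIirdENGe9QoVYmXdp/GukbMhomZmYd3d3ictCVZu9YDd5qodo5010zpVomrqYd3d3iKyiJsxVqhJ5q4dqwiua7oVXnMqYh3d3iIzYWZMDz4BHvWirUDrM3YV3jNuYh3d3iJu4dSRWz7ImvYmFMErdynaJituYd3iIiamXJGd4z9UlvYUkVGnMqqiKmcypd4iIiIi4Jod4vuk0r3QjV4isy7l5mKu6h4iIeIm4RmeHm96lew=="/>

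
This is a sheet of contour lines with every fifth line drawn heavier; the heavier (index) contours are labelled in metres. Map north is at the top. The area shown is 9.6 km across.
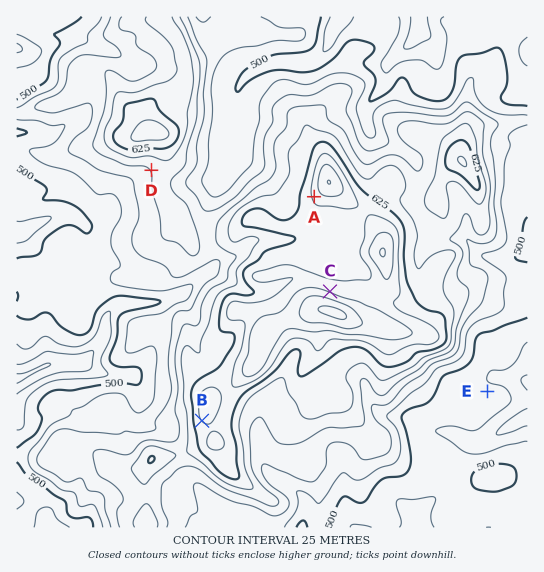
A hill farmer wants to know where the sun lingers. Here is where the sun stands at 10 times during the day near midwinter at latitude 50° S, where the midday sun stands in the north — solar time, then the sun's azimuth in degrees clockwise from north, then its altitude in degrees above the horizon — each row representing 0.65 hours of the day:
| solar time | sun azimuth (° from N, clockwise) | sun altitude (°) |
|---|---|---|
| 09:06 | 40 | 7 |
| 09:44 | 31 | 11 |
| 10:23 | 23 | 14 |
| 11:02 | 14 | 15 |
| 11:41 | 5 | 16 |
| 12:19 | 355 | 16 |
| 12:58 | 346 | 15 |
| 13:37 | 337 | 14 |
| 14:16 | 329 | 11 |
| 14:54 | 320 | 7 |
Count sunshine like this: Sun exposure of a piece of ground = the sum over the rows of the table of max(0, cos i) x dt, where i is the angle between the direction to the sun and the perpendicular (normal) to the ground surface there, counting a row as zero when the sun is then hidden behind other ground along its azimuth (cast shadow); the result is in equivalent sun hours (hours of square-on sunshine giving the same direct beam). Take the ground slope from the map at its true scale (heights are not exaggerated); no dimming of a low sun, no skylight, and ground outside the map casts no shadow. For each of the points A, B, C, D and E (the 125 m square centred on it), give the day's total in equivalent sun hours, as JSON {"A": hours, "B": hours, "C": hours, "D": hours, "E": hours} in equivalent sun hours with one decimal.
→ {"A": 1.1, "B": 1.0, "C": 2.3, "D": 1.2, "E": 1.6}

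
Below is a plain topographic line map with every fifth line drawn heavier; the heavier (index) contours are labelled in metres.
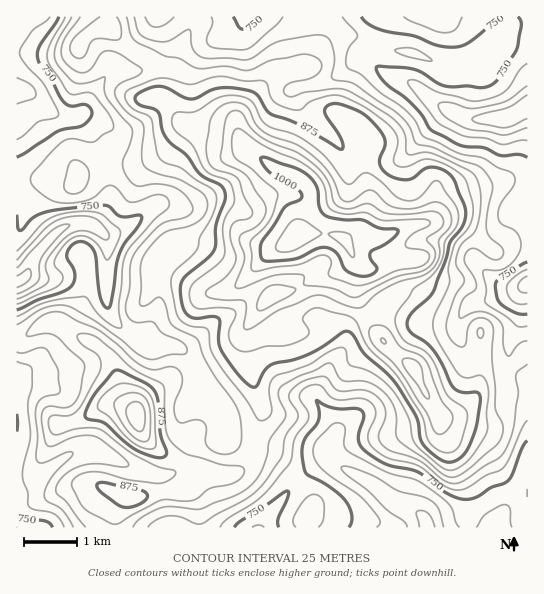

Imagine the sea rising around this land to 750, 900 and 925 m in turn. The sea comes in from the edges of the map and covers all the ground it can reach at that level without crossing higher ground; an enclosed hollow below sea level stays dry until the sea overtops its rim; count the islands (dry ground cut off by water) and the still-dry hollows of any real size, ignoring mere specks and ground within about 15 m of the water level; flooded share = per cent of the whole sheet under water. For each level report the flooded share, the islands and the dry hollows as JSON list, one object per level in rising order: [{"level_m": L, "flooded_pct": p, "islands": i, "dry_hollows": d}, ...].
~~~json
[{"level_m": 750, "flooded_pct": 15, "islands": 0, "dry_hollows": 0}, {"level_m": 900, "flooded_pct": 82, "islands": 2, "dry_hollows": 0}, {"level_m": 925, "flooded_pct": 88, "islands": 3, "dry_hollows": 0}]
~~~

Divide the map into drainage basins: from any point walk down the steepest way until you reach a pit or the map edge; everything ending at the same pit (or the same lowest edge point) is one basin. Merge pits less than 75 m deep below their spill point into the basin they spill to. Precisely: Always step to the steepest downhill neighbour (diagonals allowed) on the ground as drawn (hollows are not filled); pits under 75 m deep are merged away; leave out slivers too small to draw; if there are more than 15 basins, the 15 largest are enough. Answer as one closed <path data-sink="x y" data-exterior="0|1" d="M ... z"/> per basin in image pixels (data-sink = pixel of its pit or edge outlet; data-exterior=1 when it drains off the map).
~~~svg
<path data-sink="527 106" data-exterior="1" d="M527 16l-417 0-1 11 18 20 24 12 5 4 4 8-1 26 12 9 14 18 6 3 43 5 13 17 27 19 25 11 10 8 3 10-1 8-10 21 0 9 28-2 14 7 12-7 23 4 33-12 35-4 16 4 28 24 9 2 11-6 18-2z"/><path data-sink="17 282" data-exterior="1" d="M198 127l-12 1-23 25-16 8-8 3-28 0-20 5-12 6-5 9-40-5-18 0 0 159 9-1 16-12 13-4 41 23 16 15 10 32 15 22 7 21 14 15 30 15 14 9 28 2 13-6 7-8 14-51-14-43 0-12-4-14 0-11 3-5 11-16 12-13 24-7 19-10 20-6 12-6 7-10-5-12-10-9-9-3-29 1 12-37-3-10-6-6-29-13-27-19-13-17z"/><path data-sink="427 527" data-exterior="1" d="M354 259l-8 8-12 6-20 6-19 10-24 7-12 13-11 16-3 5 0 11 4 14 0 12 14 43-8 25-3 20-5 10-9 7-9 3-27-2-12 14-7 4-57 6-5 4-5 9-1 18 413-1 0-174-3-1-7 9-9 6-23 2-5 5-2 13-7 15-9 9-8 4-14 2-17-26-9-21-26-23-17-20-15-30-1-11 3-20z"/><path data-sink="527 283" data-exterior="1" d="M446 221l-35 4-33 12-23-4-11 8 15 25-3 20 1 11 15 30 23 26 20 17 9 21 17 26 14-2 8-4 9-9 7-15 2-13 5-5 23-2 9-6 7-9 3-1 0-106-13-1-16 7-6 0-31-26z"/><path data-sink="17 527" data-exterior="1" d="M54 321l-11 3-18 13-9 2 0 188 98 1 2-18 7-11 60-8 7-4 11-13-14-10-26-12-16-14-6-12-4-16-7-7-7-12-6-24-7-12-13-11z"/><path data-sink="17 91" data-exterior="1" d="M109 16l-93 1 1 162 17 0 40 5 5-9 12-6 20-5 28 0 8-3 16-8 21-23 7-4-6-2-14-18-12-9 1-26-4-8-5-4-18-8-14-12-10-12z"/>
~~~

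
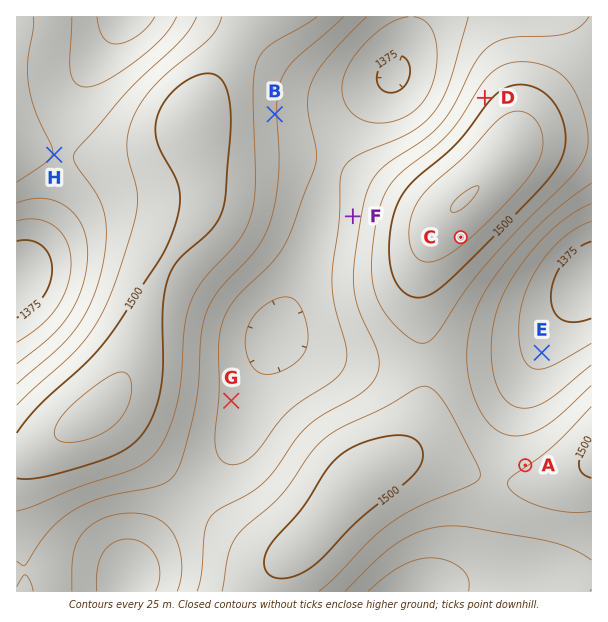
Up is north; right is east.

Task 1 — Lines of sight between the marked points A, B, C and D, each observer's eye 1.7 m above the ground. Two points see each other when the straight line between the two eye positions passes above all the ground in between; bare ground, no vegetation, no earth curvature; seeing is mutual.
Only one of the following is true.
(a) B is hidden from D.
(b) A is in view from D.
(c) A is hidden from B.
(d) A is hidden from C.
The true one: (c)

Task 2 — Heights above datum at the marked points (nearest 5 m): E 1395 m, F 1440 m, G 1415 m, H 1450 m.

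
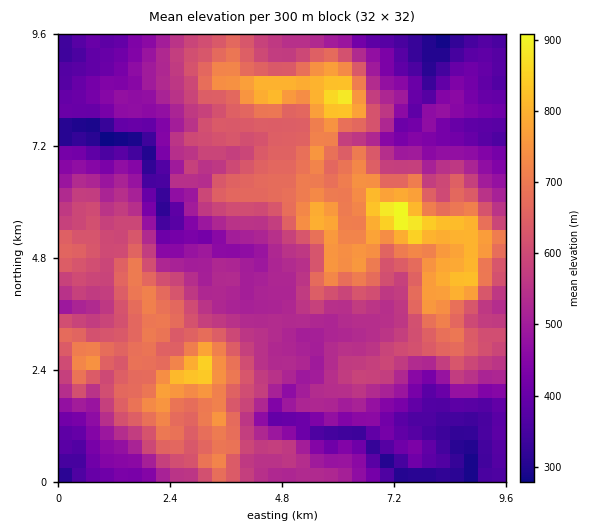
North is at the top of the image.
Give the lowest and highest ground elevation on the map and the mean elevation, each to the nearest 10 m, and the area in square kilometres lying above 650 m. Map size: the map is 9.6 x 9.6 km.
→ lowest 260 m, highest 930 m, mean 560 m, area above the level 25.2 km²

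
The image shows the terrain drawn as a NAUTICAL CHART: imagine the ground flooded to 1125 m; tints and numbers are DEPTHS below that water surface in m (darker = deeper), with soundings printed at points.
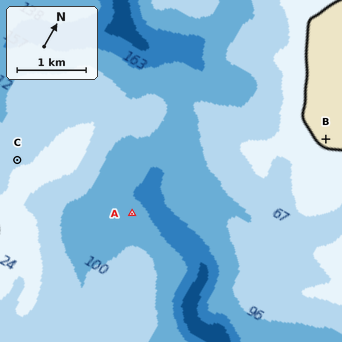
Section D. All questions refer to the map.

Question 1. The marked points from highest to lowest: B C A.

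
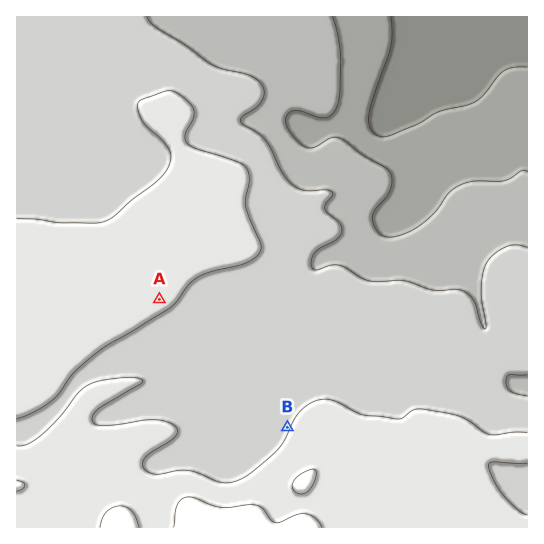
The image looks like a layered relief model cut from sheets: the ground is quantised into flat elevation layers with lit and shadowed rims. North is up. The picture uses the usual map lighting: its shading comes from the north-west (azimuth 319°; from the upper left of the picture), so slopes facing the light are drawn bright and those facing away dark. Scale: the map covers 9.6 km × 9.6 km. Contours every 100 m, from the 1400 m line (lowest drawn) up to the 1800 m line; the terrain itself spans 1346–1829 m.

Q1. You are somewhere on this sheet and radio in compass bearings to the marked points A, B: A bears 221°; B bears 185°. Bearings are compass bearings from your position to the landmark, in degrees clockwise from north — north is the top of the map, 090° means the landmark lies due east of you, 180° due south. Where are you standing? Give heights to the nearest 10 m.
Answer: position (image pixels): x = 314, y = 121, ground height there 1490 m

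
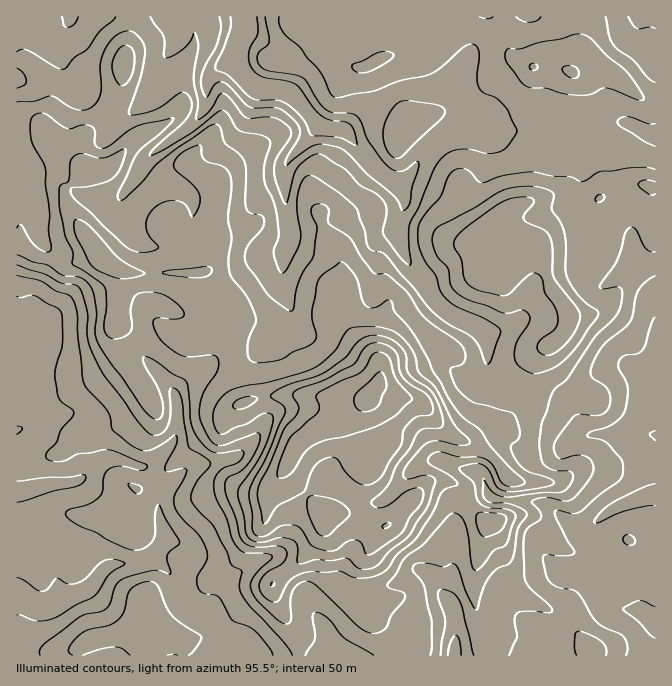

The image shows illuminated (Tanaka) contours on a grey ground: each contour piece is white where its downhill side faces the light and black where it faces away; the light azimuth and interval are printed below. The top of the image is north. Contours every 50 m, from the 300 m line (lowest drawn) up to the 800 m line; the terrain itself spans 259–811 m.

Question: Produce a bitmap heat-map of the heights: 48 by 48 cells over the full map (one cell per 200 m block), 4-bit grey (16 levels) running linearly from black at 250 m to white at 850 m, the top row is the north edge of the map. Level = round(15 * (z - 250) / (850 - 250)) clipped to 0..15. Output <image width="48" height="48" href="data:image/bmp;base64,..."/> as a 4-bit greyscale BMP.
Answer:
<image width="48" height="48" href="data:image/bmp;base64,Qk32BAAAAAAAAHYAAAAoAAAAMAAAADAAAAABAAQAAAAAAIAEAAATCwAAEwsAABAAAAAAAAAAAAAAABEREQAiIiIAMzMzAERERABVVVUAZmZmAHd3dwCIiIgAmZmZAKqqqgC7u7sAzMzMAN3d3QDu7u4A////ACI0REREREQzMzRVVVVVVVQzREQzNEQzIiIjREREREREM0VlVVZmZmUzREQzNEQyIRESMzRFREM0RFZmVWZ2ZlUzVUQzRDMiERERIiNFRDM0RWdlVWd3ZlQ0VUREQzIhEQERESNFQzREVnh1Znd3ZlQ0VUREMyIhERIRERI0QzREVol2Z3d3ZlRFZURDIiIiIiIiIhEiIzRFVXiIiIiYdVVVZVQzIiIiIiIiIiIiIzNFZmeJmZmphlVWdmUzIiIiIiIiIiMzIjNFaJiJq6qqmGZmd2UzMiIiIiIiIzMzIjRWebqqu7u7uXZmeHVDMiIiIiIiMzMzM0VWiru7u7u7updmeHZUMiESIhIiIjMzM0Vnisu7u7uqq6h3dVVDMzIREREREjNEM0VnmszLu7u6qqh3ZWdmVUMiESIRESMzM0VnibzMu7vLqZh3Voh2ZUMyIiIiIiIjNERWaKzcu7zMqYd3Z4ZlREQyIiIjMzM0REVnZ5vdzMzMupiIiHZlQzMyIiIjMzRFVEaIh4rN3dzMy6mZh3ZlQzIiIRIiM0RFZVeJmYm83d3dy7qYd3ZlRDMyIiIiM0RWdVeJqpmszd7t3MuHdmZlVERDIiIjNEVndVeJqqq8zd7u3Mp2ZmZlVURDIiIjNFV3ZWd4iZmqvN3u26h2ZVZmVUQzIiIjNFZ3Znd4iIiImrzdyodmVVZmZUMyIiIjNWd2d3h4h3eIiavNuYd2VWZ3dlQzIiIjRXd3eIiIh3d3iJq7qHd2VVZ4h2VDMiIjRXiHiIiIiHd3iJmZiHZlVVZ3iHZUMyIjRXiHd4iIiHdniJiIh2VVVWZneHZUMyIzRniHd4iIiHZniIh3d1RWZ3d3iHZlQzNEVniIiIiIh2ZneIh3dkVneId3h2VVQ0RWZ4mZmZmYd2VWeId2ZEVniIh4dmVVRGZniamYiIiIdmVWd3dmVFZ4iZiIdmZVRHZniZiHiIiIdmVVZ3ZVRFZ4iZiIdmZVVWZnmYd3iIiIdmVFZ2ZUNFZ4iIiIdmZVVmZomHd3iIiId2VFZmVUNFZniIh3dmZlVmZoh3d3iIiIdmVGZmVUM0Vmd4h3ZmZlVmZ4d3Znd3eIdlRFZlRDIkVWZnd3ZWZmZmZ3iIdmd3iIdlRFVUQyIjRVVWZmVVZmZlZ3iYhmd4iIdlQ0VEMiMjRVVFVVVVVVVVZ3iHh2Voh3ZlQzRDIjQzNERERURERERGd3d2Z3ZWd2ZVUyIiEkRDM0RERERERERGd2ZmVndlVmVVRCERI0RUMzNEREREREQ2ZmVmVVZmRVREMxEiI0RERDRERFVURERFVVVVZVVWQ0MiIRIzM0RERERERVVVVFVURURFZlRVQjIQESNEREREREREVVVVVVVERERFZlREMiERIjNEVUREREREVmZmVVVERERFd1REQhATM0RFVVVERERFVmZmVVQ0QzRFZlREQxASM0RVVVVVVERFVVVVVEMzMzM0VVQzQyASNEVVVVREVURERFVVVDMzMzM0REQzQyECNFREREREVURERERVRDIg=="/>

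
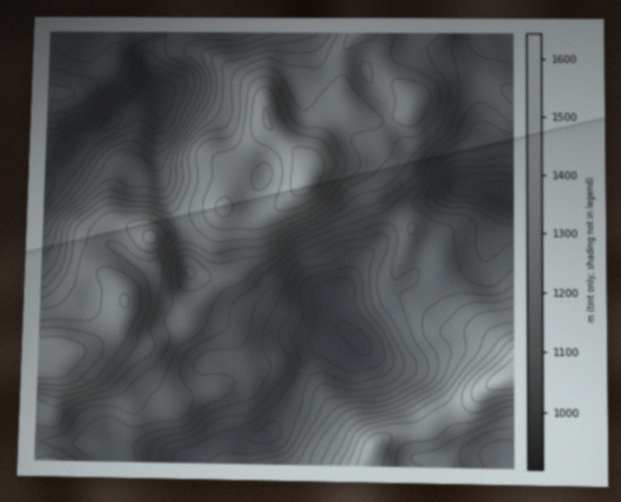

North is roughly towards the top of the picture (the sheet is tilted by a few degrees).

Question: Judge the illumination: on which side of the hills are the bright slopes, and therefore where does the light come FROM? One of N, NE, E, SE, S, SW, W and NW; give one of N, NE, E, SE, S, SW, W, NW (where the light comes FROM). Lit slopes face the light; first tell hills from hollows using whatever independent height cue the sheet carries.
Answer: W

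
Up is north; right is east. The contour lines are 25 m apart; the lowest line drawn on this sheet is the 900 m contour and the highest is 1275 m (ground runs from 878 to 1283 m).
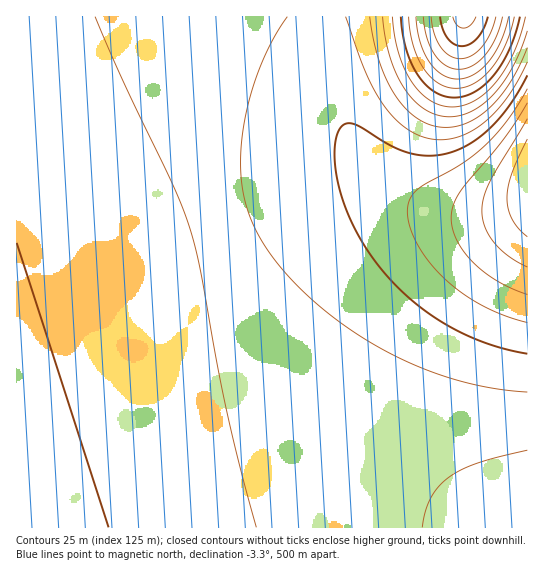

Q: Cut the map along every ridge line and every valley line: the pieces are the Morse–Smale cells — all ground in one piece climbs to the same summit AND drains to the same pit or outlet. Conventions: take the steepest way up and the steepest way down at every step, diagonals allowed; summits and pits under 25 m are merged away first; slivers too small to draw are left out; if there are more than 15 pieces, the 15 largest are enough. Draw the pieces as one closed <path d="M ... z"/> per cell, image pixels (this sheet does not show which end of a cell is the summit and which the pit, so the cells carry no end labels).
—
<path d="M199 16l-183 1 0 510 479 1-44-23-41-26-52-43-25-25-30-36-43-64-31-65-21-71-11-73z"/><path d="M322 16l-122 1-3 21 0 64 4 37 14 63 20 57 25 52 24 39 37 48 37 38 52 43 65 40 22 9 30 0 1-325-18 6-24 4-35-1-34-11-30-18-26-29-21-40-12-41z"/><path d="M527 16l-204 1 1 30 4 26 12 41 21 40 26 29 30 18 34 11 46 0 13-3 18-7z"/>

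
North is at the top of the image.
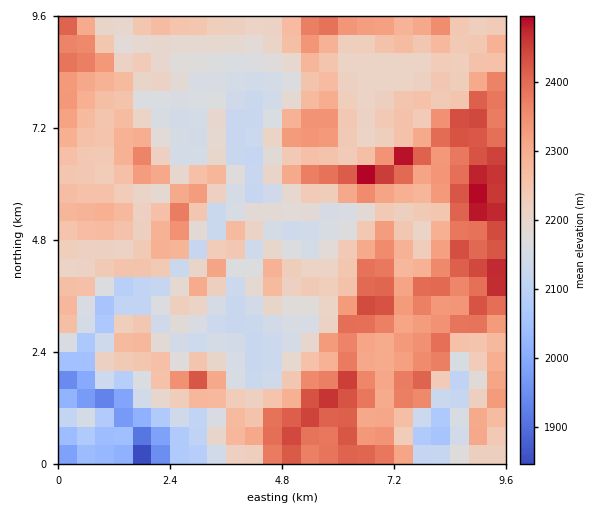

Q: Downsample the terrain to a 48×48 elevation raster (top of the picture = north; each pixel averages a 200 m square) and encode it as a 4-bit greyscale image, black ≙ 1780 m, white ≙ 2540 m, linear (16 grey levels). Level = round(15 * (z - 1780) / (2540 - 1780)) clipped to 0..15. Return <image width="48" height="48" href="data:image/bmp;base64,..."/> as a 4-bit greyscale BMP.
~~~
<image width="48" height="48" href="data:image/bmp;base64,Qk32BAAAAAAAAHYAAAAoAAAAMAAAADAAAAABAAQAAAAAAIAEAAATCwAAEwsAABAAAAAAAAAAAAAAABEREQAiIiIAMzMzAERERABVVVUAZmZmAHd3dwCIiIgAmZmZAKqqqgC7u7sAzMzMAN3d3QDu7u4A////AERVVVQwI1VWeJiZvc3MzNzN3LqFaIiIiEVVVVQgNnd2aJiZvd3LzNzMvMqGZ3iKqEVlVVVBNWZ3eJmbzN3MzNzLvLhlVmibqFZ2VWUzNVZniqqrvd3czN26rKdmVmi7qWiHZmM1RXdmeauqvc3dzNyqq6hmZmi7qWd3ZTNWd3d3eJqZzc3tzdy6qrqHZnmqqlVUMiVniImZmZmauqvd3tzLqrzKdniau0RCNEZ4iZqrupiIiJvN7d7bqrzbhmeJuzIkdlV4irvNyod3d4rNzN7bq8zcl2Z5ulNHh3d4mrzduHd3d4q6q926q7vNuHZ5qmNHmJiJqpm7mHd3d4mpm8y6qru82od6qmZWiamaqHeIiId3d3ipm8uqqqu7zIeKqndkeaqap3d3iId3d3iJq8uqqru8zJiaqoh1WJqql3d3d3d3d3d4rMu6qru7zLmZmqmHV4mqd4h3d3d3d3d3isy7u6u7vMy7qrmHVomYaIiHd3d3eId3ib3d3Lq7u8zdy7mHVod2eImId3d3iIiIibze3bq7u7vd26mHVVVniJmZh3d4mYiIiavN3bvMu7vN3KqpdlZmeIqqmHd5qZiZmZrN3LvMy7u83ZmqmHd3ZnirqHd5qpmZmZq926rN3czN7pmZmqqZmGaKuod5upmZmJq926mrzc3d3oiIiZmaqodou5d4qpiIiJq8y6qZq83d3pmIiJmZq6hnm6h3iod4iJqru7qZq93c3ZmZmZiZqrqGeal3eId3iJmru6mZrNzMzZmZmZmZmruXaKqHd3d3eIiau6mJnNzM3ZmqqqqYq8uYZ5qph3d3d3eJq5iJmrvN3aqqqqqYm8uod4iZmYiHd3d4qpmZmb3e7qqqqqmYisy5d3d3eIiYd3iIiZmZmr7+7aqqqpmIiby5iHd3d4iJiJu6mqmqq83u3ZmZmZmZiIrLqYd3eImZqqzcy7qqvM7u3ZmZmZqqqoiruph3eJq7y83u3cuqu83u3ZmZmZq8ypiJqHd3irvN3M3u3ty6u7ze7ZmZmarMqHd3iHd3eJqpmZmrze7Lu7zd3qmZmaq7mHd3iHd3eZmaqZiJm+7su7zc3aqpmaqrmHd3iXd3ibu7upmImaq8zM3czLqpmqqqh3d3iXd3ibu7u5mImZma3N7czLqpmaqoh3d3iHd3eKu7y5mYmZmZve7dzLqqmZqId3d3iHd3eJqrypmYmaqZm83dy7uqqZmHd3d4h3d3d4mrupmYmZqpmZrNy7uqqamIiId4h3d3d3iaqpmIiZmamZm927uqqqmIiIh3d3d3d3iaqZmIiIiZmZms27u6qqmZmYiIiHd3d3iaqZiIiIiImZmay8u7u5mZmIiIh3d3iIiaqZiIiIiImZmZmszMyoiZiIiIiIiIiImqqYiIiZmImZmamczMuYiIiIiIiIiIiZm7qZmZmZmZmpmaqru6mIiImIiIiIiIiZq8upmZqqqaqpmZqsupmIiZmZmZiJmYiZq8y6qqq6qry5mZme26mImaqqqqmZmYiZq93MzLu6qry5mZmQ=="/>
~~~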